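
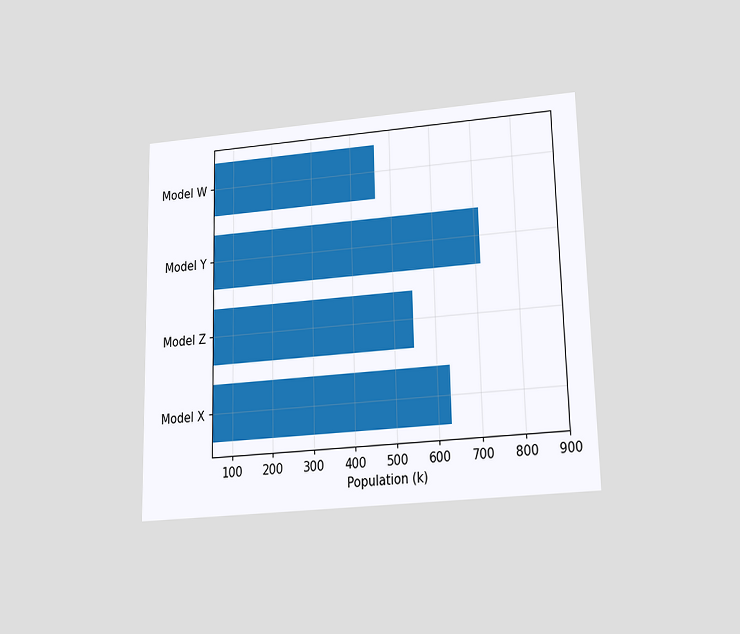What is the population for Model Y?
The chart is viewed slightly from below. Reading along the chart's x-axis, the Model Y bar reaches 714k.

714k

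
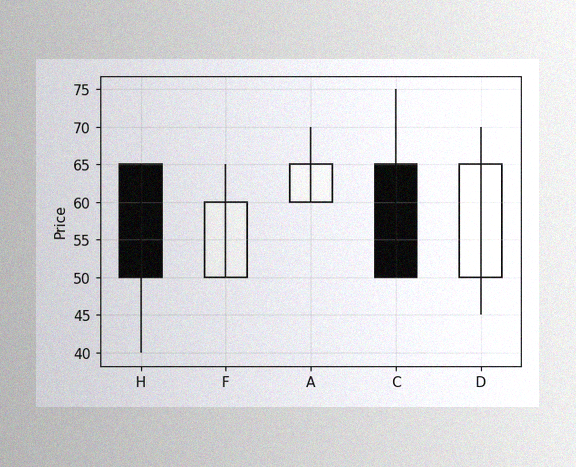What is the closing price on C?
50

The image has some photo noise and uneven lighting. The C candle closes at 50.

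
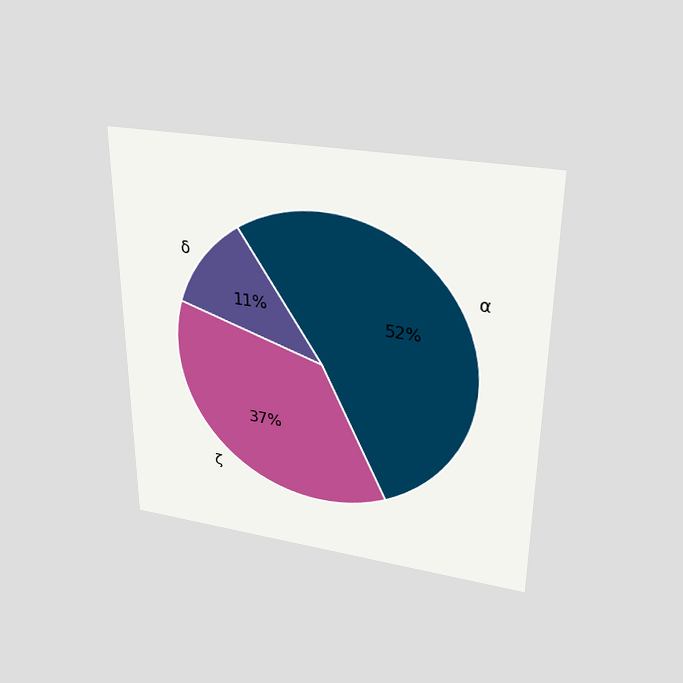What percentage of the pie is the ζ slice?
37%

The chart is viewed slightly from above. The ζ slice takes up 37% of the pie.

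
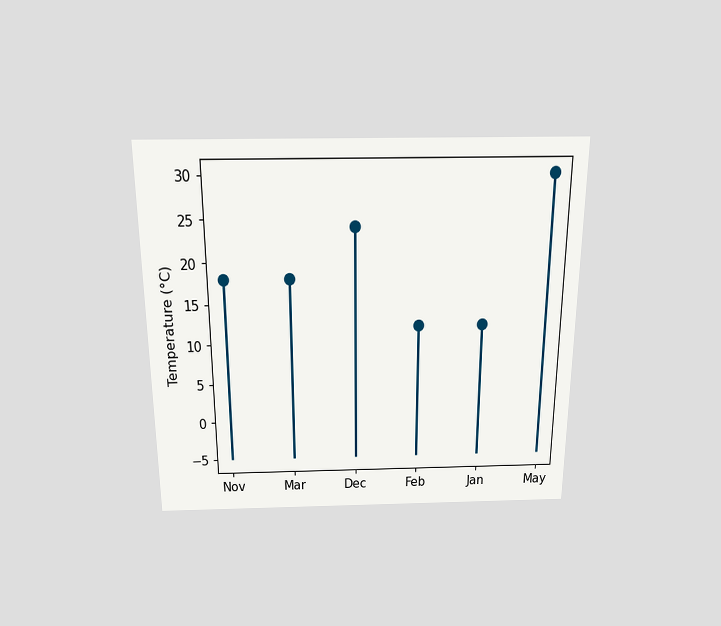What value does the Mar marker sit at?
18°C

The chart is viewed slightly from above. The Mar marker sits at 18°C.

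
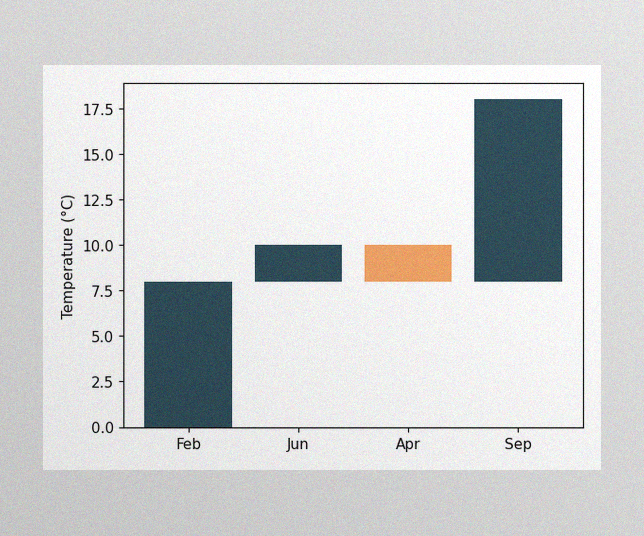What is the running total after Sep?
18°C

The image has some photo noise and uneven lighting. After Sep the running total reaches 18°C.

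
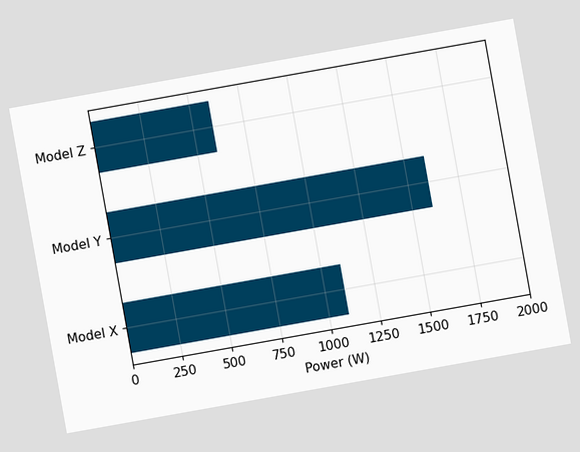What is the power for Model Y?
The chart is tilted about 10° counter-clockwise. Reading along the chart's x-axis, the Model Y bar reaches 1600W.

1600W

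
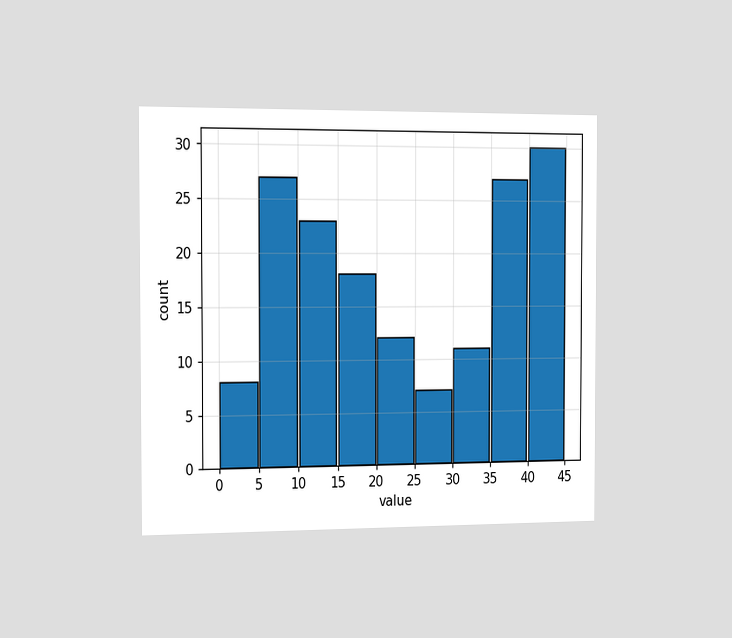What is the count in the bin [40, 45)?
The chart is viewed slightly from the left. The [40, 45) bin has height 30.

30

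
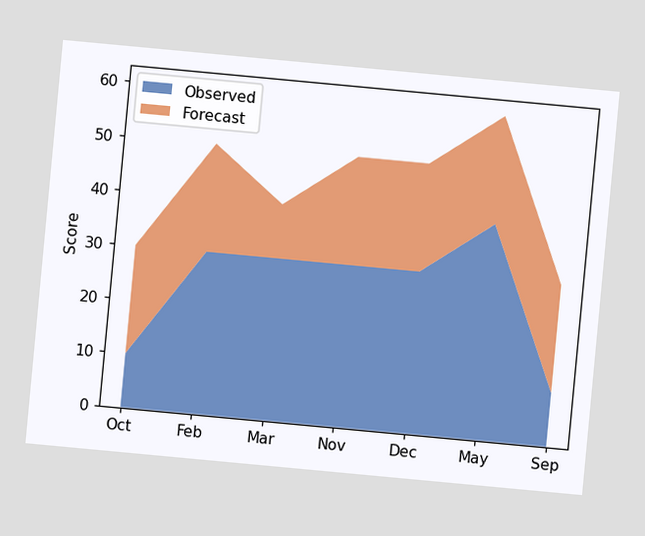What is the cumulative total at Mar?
40

The chart is tilted about 5° clockwise. The stacked total at Mar reaches 40.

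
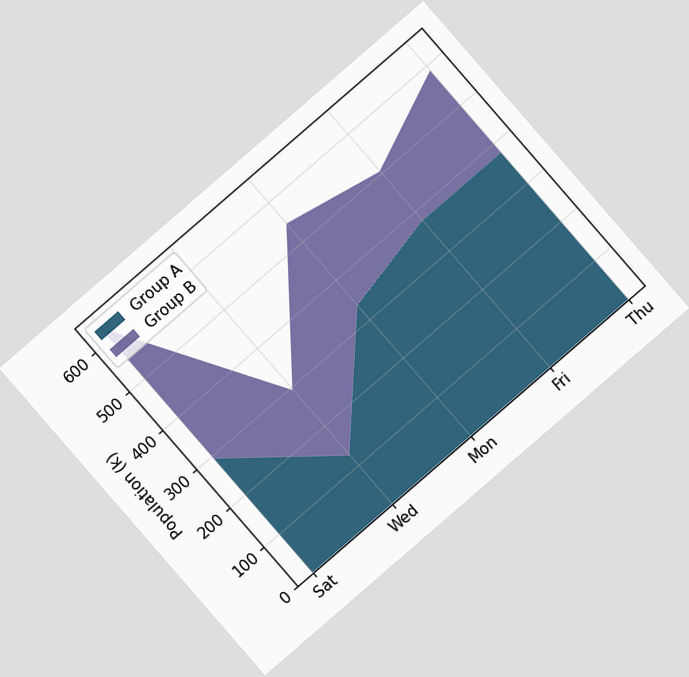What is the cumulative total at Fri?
504k

The chart is tilted about 41° counter-clockwise. The stacked total at Fri reaches 504k.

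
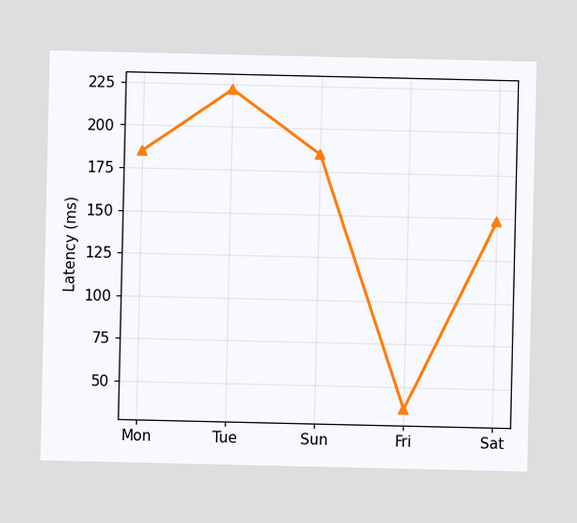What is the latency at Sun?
At Sun, the line is at 185ms.

185ms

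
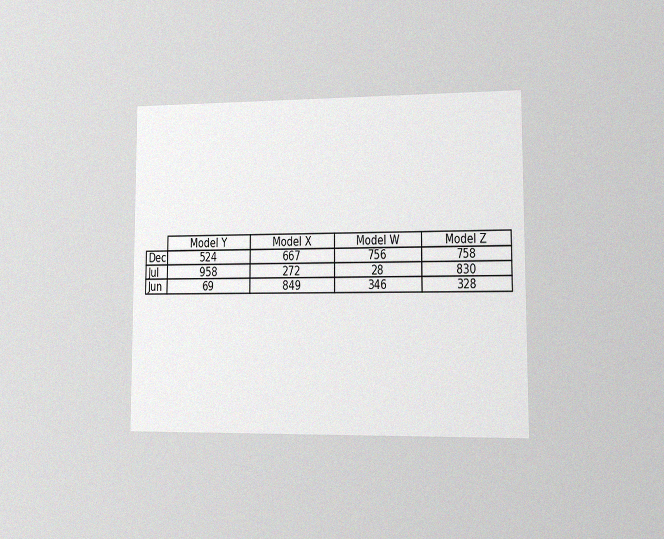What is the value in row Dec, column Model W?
The chart is viewed at a slight angle, with some photo noise. The (Dec, Model W) cell reads 756.

756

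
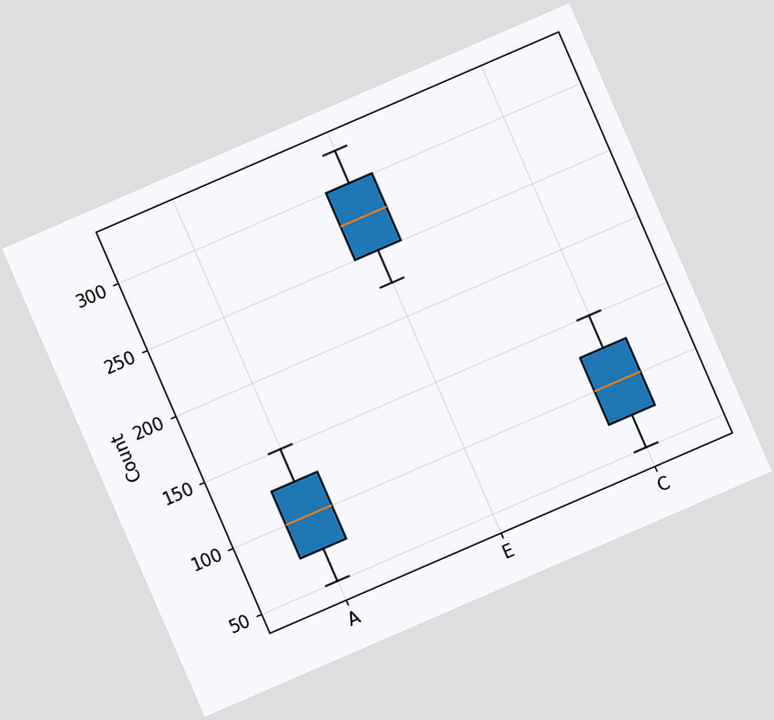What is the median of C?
The chart is tilted about 23° counter-clockwise. The median line in the C box sits at 100.

100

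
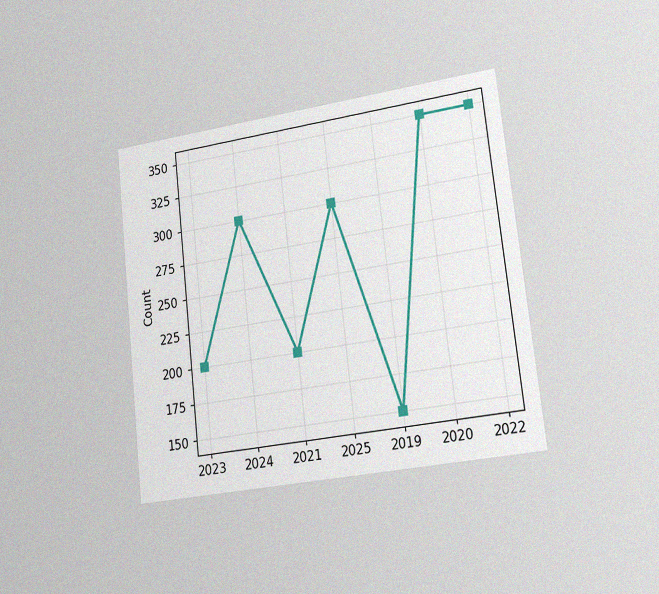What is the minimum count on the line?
The chart is tilted about 6° counter-clockwise and viewed slightly from the right, with some photo noise. The lowest point is at 2019, and reading across to the y-axis gives 150.

150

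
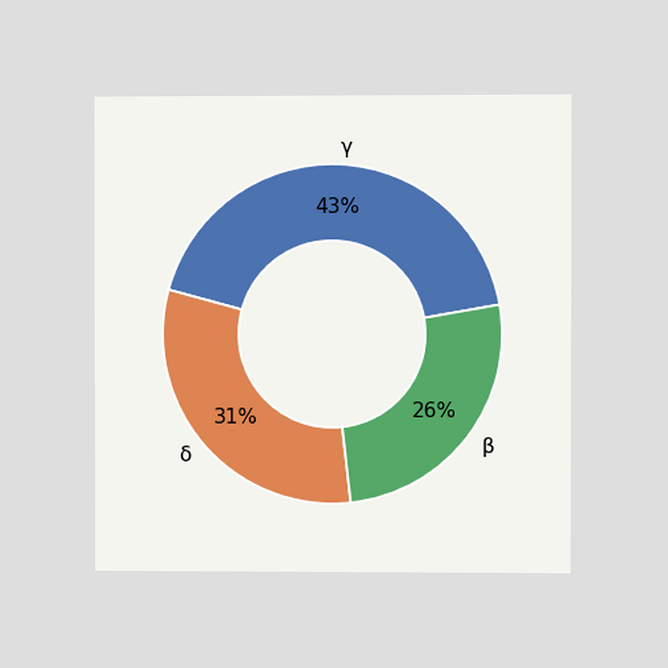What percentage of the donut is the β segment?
26%

The chart is viewed at a slight angle. The β segment takes up 26% of the ring.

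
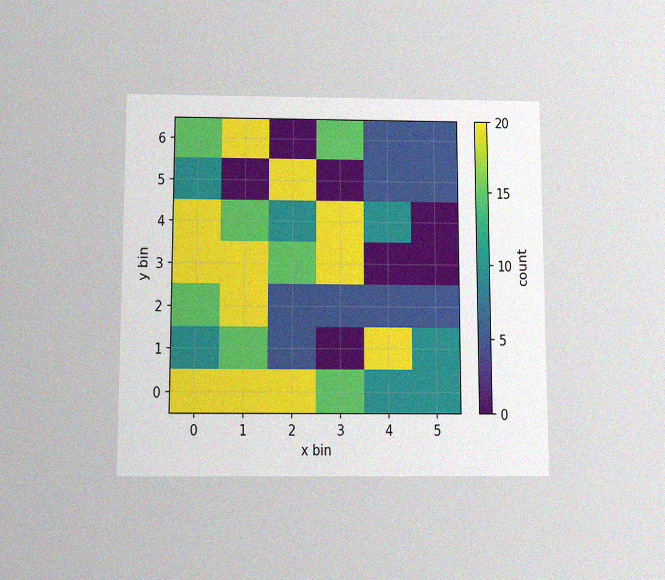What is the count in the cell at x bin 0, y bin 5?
10

The chart is viewed slightly from below, with some photo noise. Matching the cell (0, 5) against the colorbar gives 10.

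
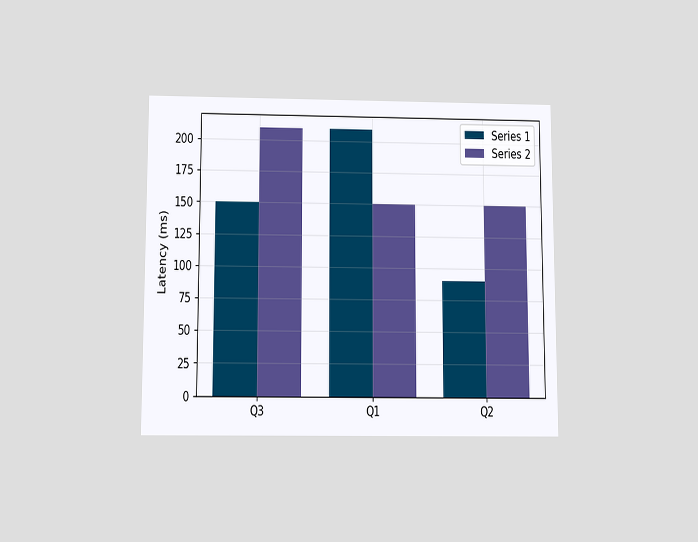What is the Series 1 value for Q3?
150ms

The chart is viewed slightly from below. The Series 1 bar at Q3 reaches 150ms on the y-axis.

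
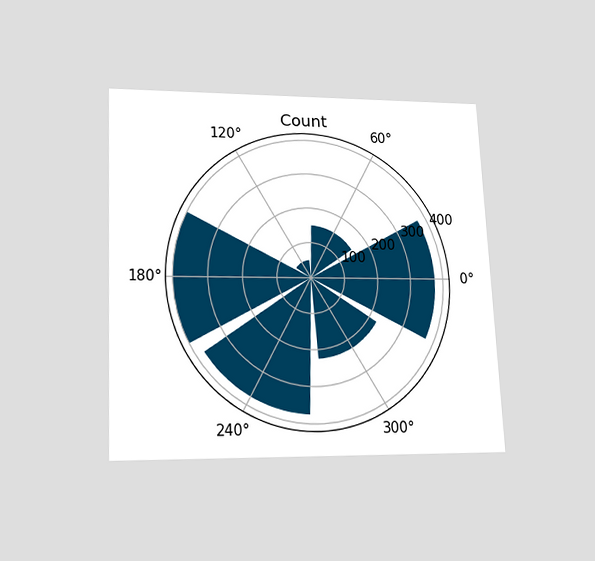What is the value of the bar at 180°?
400

The chart is tilted about 3° counter-clockwise and viewed slightly from below. The bar at 180° reaches 400 on the radial axis.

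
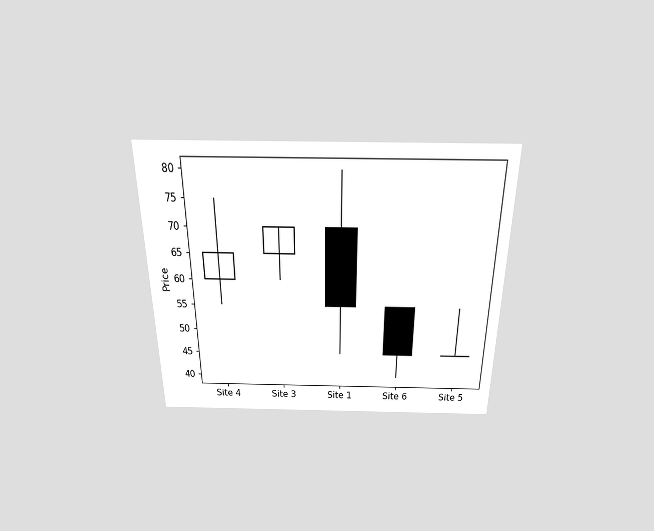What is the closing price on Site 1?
55

The chart is viewed slightly from above. The Site 1 candle closes at 55.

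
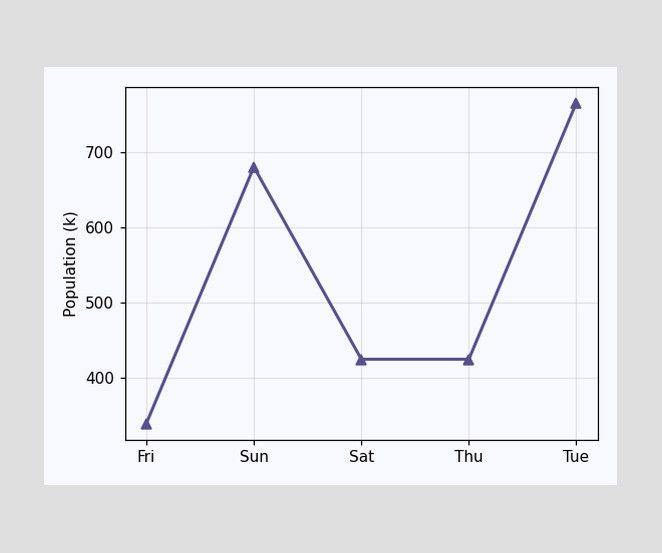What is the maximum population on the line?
765k

The highest point is at Tue, and reading across to the y-axis gives 765k.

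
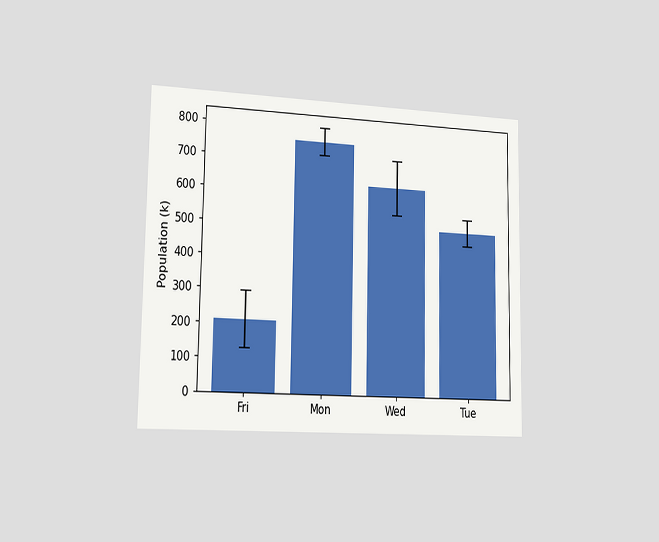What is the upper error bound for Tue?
546k

The chart is viewed slightly from the left. The Tue bar's upper whisker reaches 546k.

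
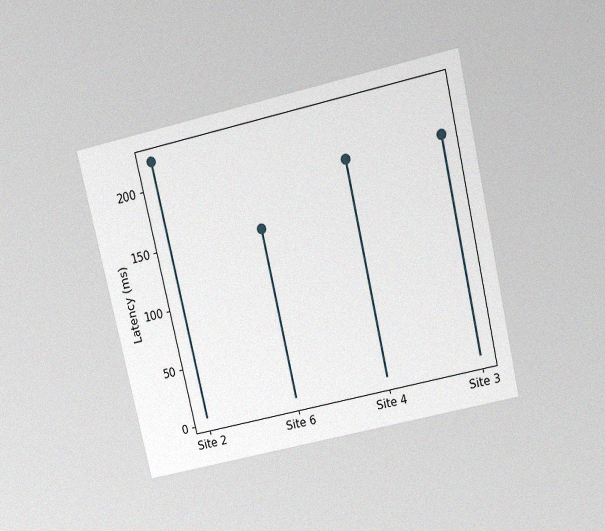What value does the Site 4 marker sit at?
The chart is tilted about 13° counter-clockwise and viewed slightly from above, with some photo noise. The Site 4 marker sits at 185ms.

185ms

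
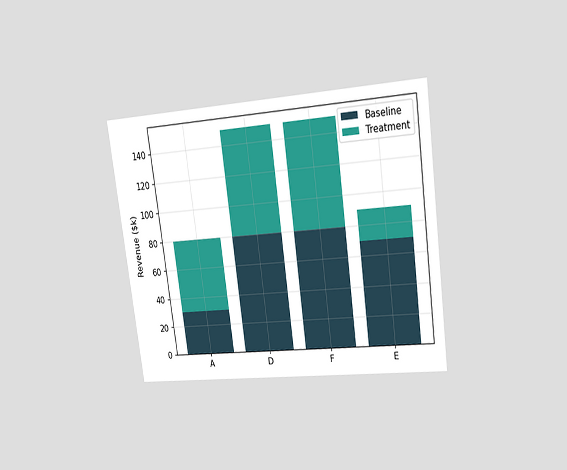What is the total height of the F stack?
The chart is tilted about 8° counter-clockwise and viewed at a slight angle. The F stack's top reaches $150k on the y-axis.

$150k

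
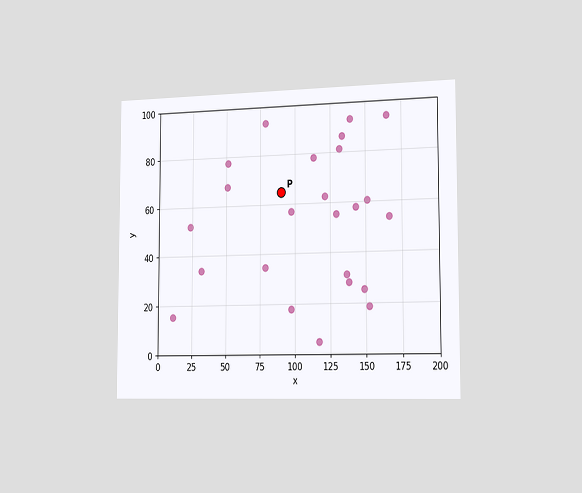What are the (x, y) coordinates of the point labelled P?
The chart is viewed slightly from the right. Following the gridlines from P to each axis, P sits at (90, 65).

(90, 65)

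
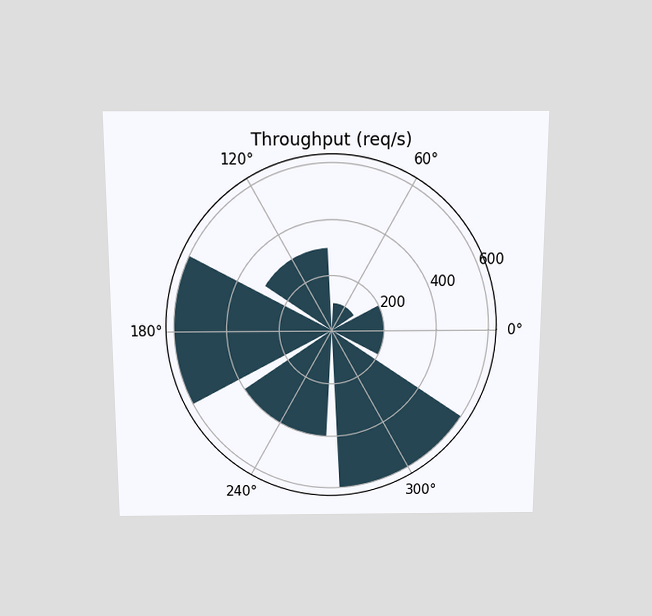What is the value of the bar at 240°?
The chart is viewed slightly from above. The bar at 240° reaches 400req/s on the radial axis.

400req/s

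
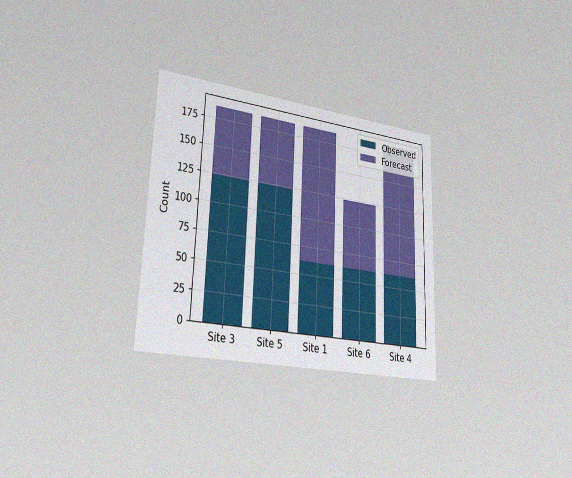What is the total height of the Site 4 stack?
186

The chart is tilted about 2° clockwise and viewed slightly from the left, with some photo noise. The Site 4 stack's top reaches 186 on the y-axis.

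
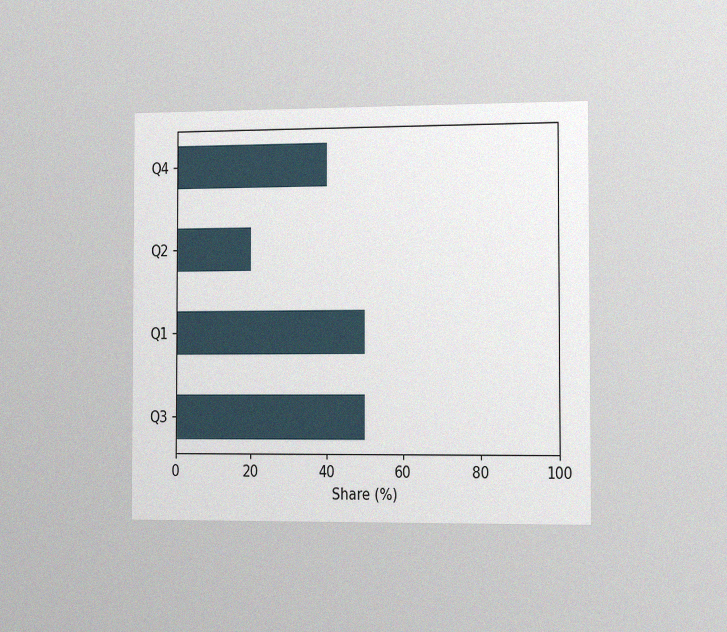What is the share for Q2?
The chart is viewed slightly from the right, with some photo noise. Reading along the chart's x-axis, the Q2 bar reaches 20%.

20%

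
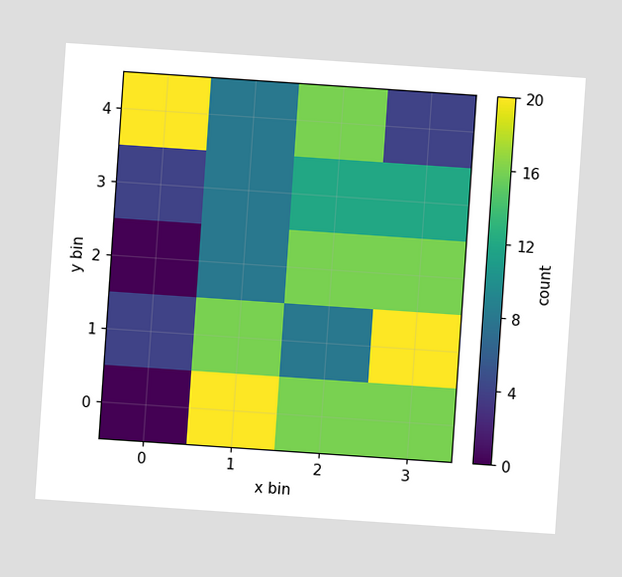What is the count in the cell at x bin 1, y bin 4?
The chart is tilted about 4° clockwise. Matching the cell (1, 4) against the colorbar gives 8.

8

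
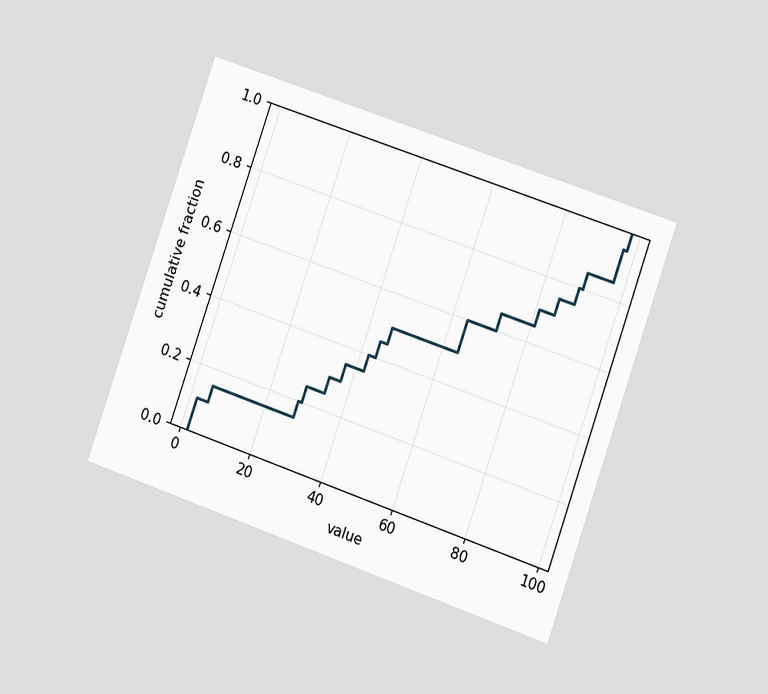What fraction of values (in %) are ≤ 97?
The chart is tilted about 19° clockwise and viewed slightly from the right. At x=97 the ECDF step is at 95%.

95%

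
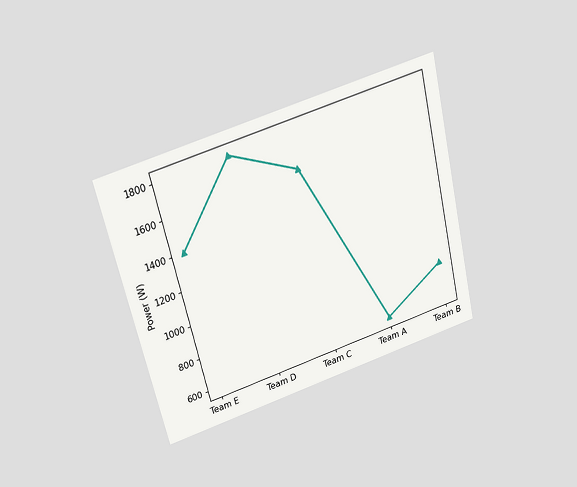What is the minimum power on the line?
The chart is tilted about 14° counter-clockwise and viewed slightly from above. The lowest point is at Team A, and reading across to the y-axis gives 600W.

600W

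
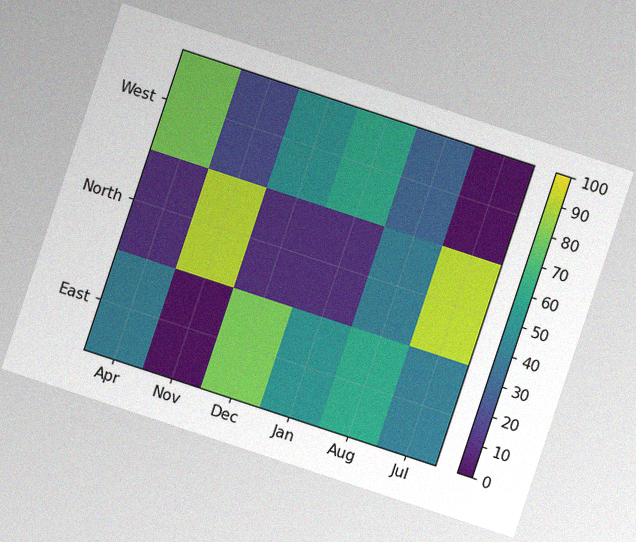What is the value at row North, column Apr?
10

The chart is tilted about 18° clockwise, with some photo noise. Matching cell (North, Apr) against the colorbar gives 10.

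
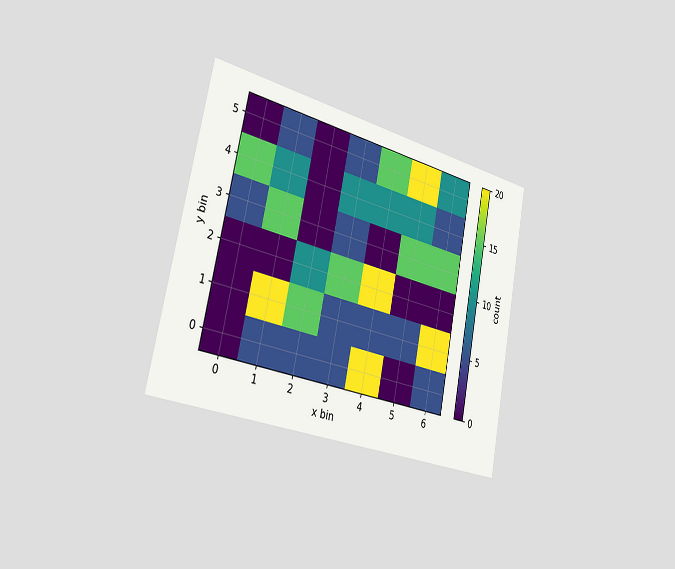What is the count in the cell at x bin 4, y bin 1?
5

The chart is tilted about 11° clockwise and viewed slightly from the left. Matching the cell (4, 1) against the colorbar gives 5.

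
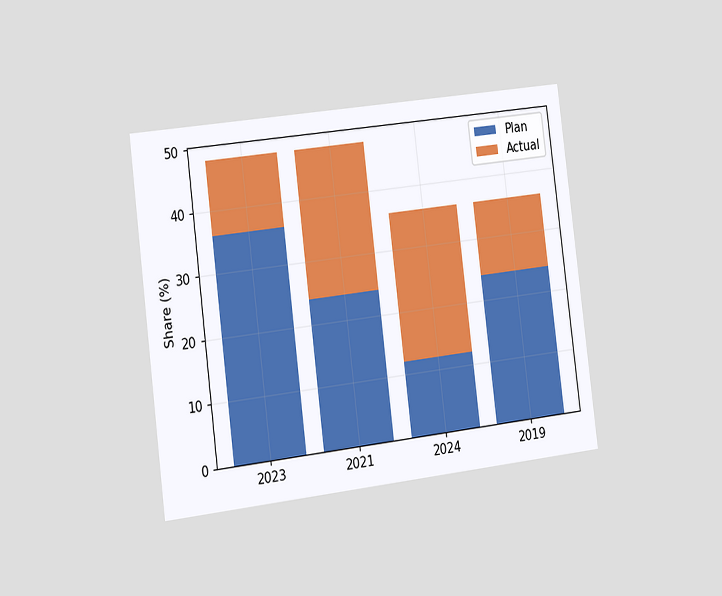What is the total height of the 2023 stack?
48%

The chart is tilted about 7° counter-clockwise and viewed slightly from the left. The 2023 stack's top reaches 48% on the y-axis.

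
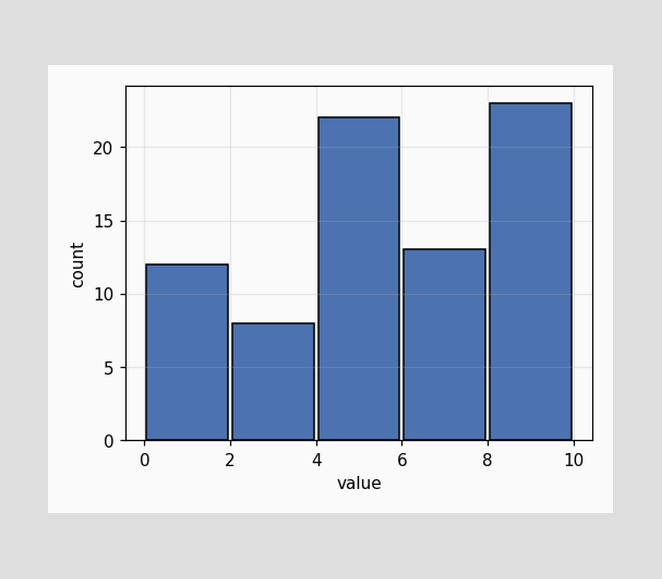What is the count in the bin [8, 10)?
The [8, 10) bin has height 23.

23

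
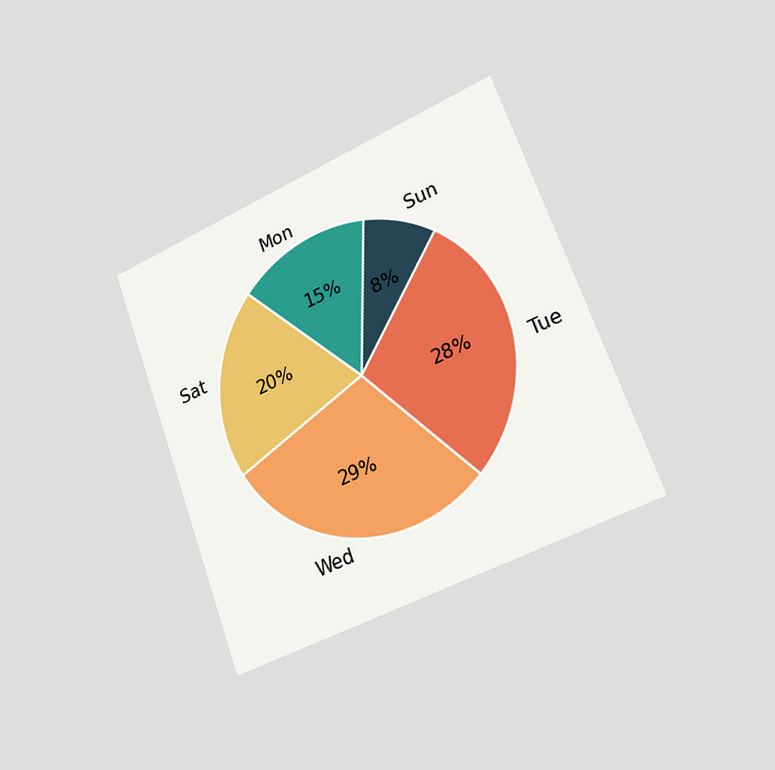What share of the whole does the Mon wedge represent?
The chart is tilted about 20° counter-clockwise and viewed slightly from the right. The Mon slice takes up 15% of the pie.

15%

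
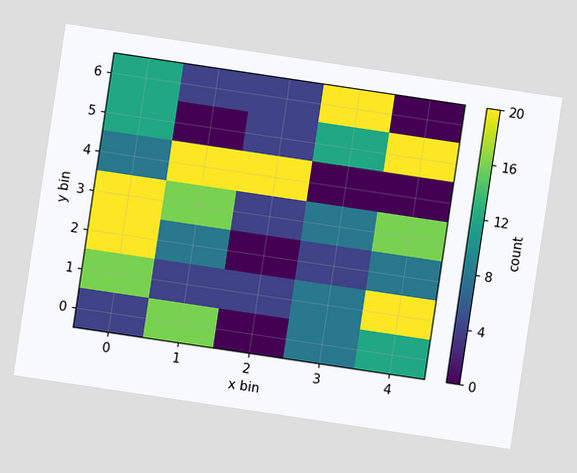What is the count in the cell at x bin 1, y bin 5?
0

The chart is tilted about 8° clockwise. Matching the cell (1, 5) against the colorbar gives 0.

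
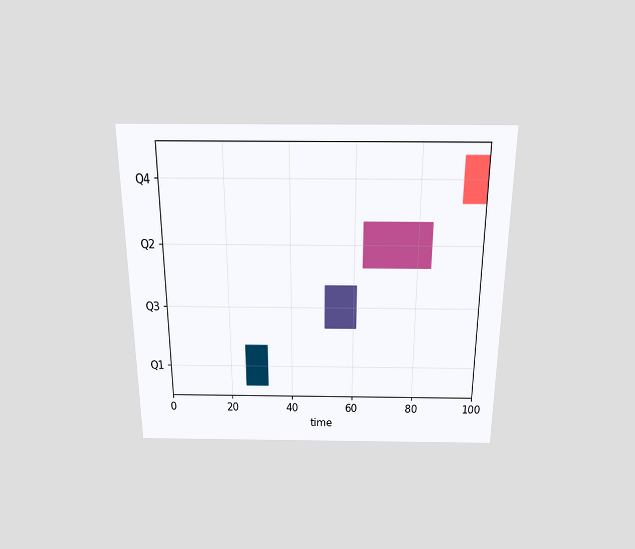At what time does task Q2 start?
The chart is viewed slightly from above. The Q2 bar begins at t=63.

63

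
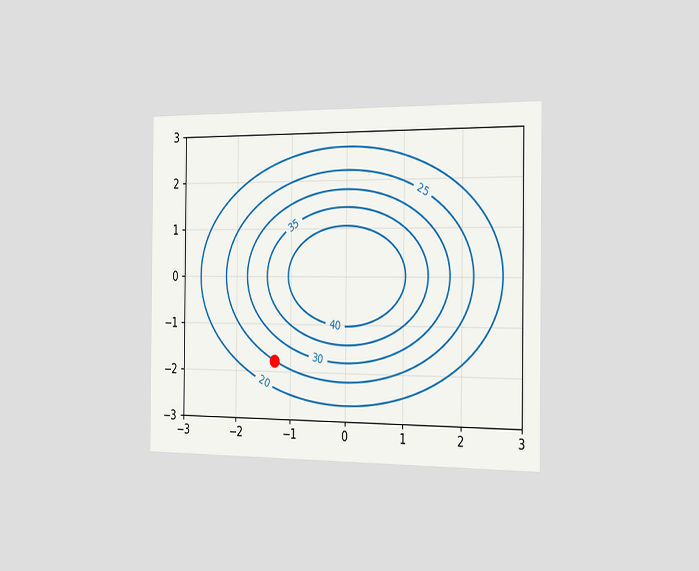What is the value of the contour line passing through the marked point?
The chart is viewed slightly from the right. The marked point sits on the contour labelled 25.

25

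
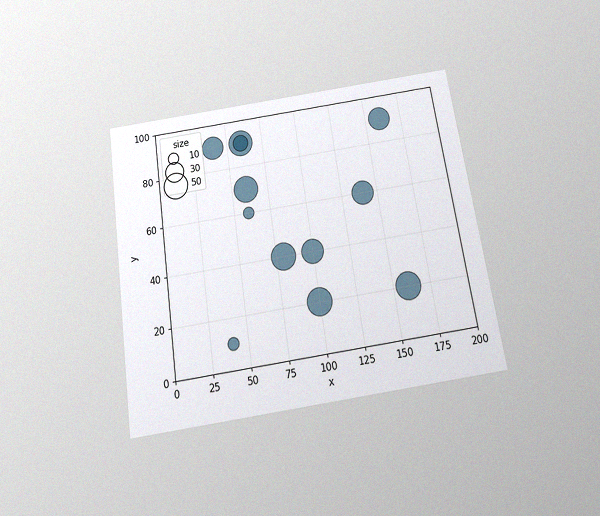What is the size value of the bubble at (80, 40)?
50

The chart is tilted about 9° counter-clockwise and viewed slightly from below, with some photo noise. Matching the bubble at (80, 40) against the size legend gives 50.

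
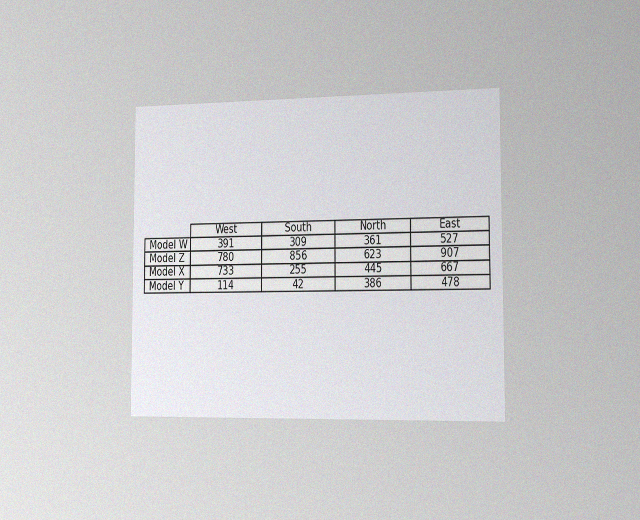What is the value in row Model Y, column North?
386

The chart is viewed slightly from the right, with some photo noise. The (Model Y, North) cell reads 386.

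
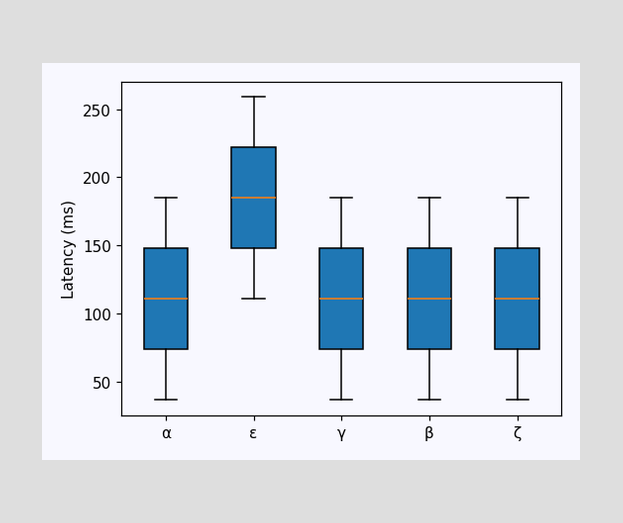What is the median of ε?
The median line in the ε box sits at 185ms.

185ms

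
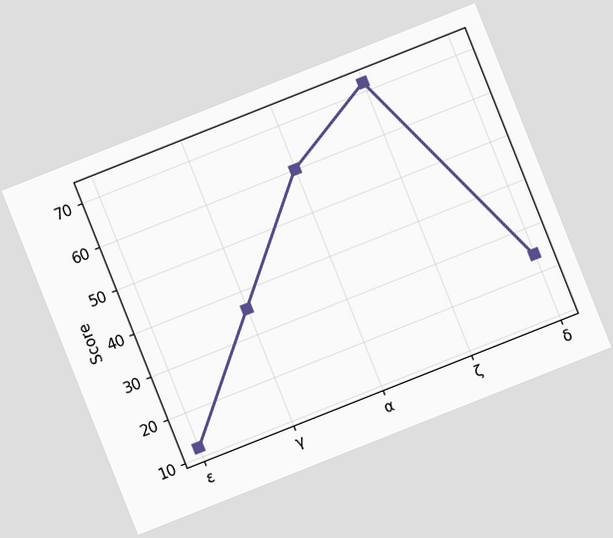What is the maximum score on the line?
72

The chart is tilted about 22° counter-clockwise. The highest point is at ζ, and reading across to the y-axis gives 72.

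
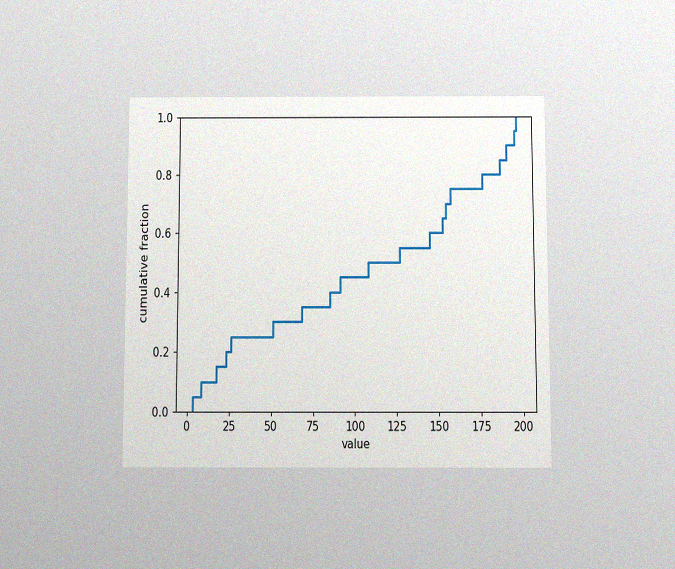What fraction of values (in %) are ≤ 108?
The chart is viewed slightly from below, with some photo noise. At x=108 the ECDF step is at 50%.

50%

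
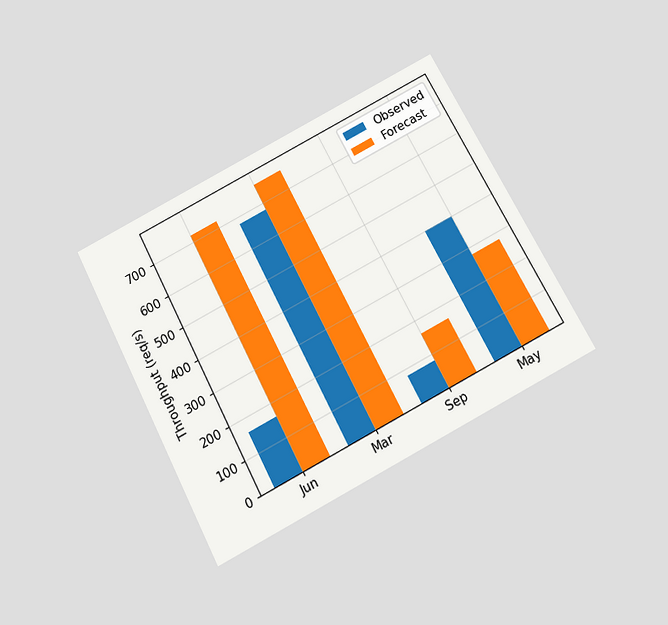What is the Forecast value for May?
The chart is tilted about 28° counter-clockwise and viewed slightly from below. The Forecast bar at May reaches 280req/s on the y-axis.

280req/s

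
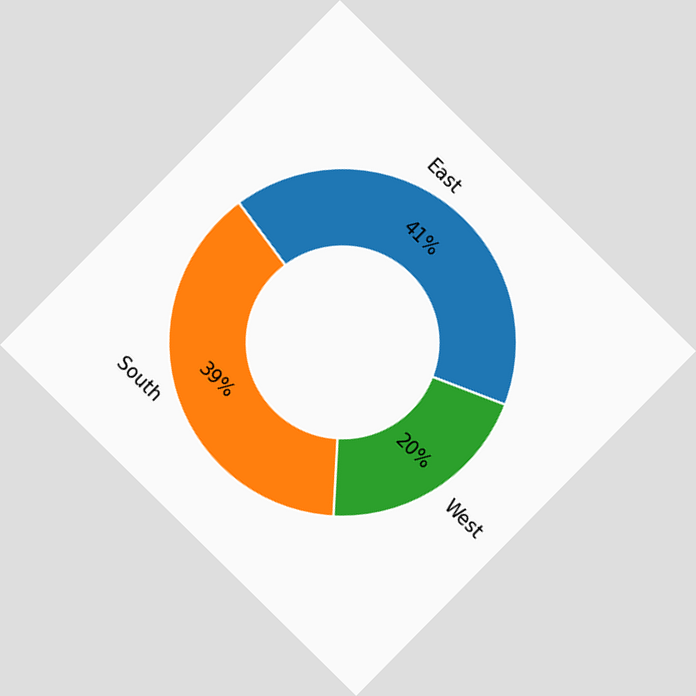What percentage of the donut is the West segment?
20%

The chart is tilted about 45° clockwise. The West segment takes up 20% of the ring.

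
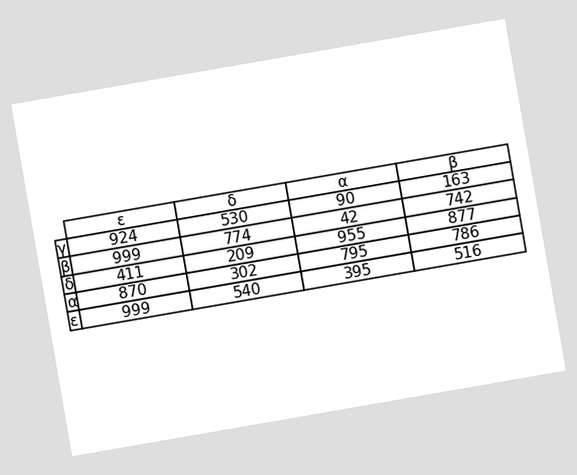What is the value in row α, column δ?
302

The chart is tilted about 10° counter-clockwise. The (α, δ) cell reads 302.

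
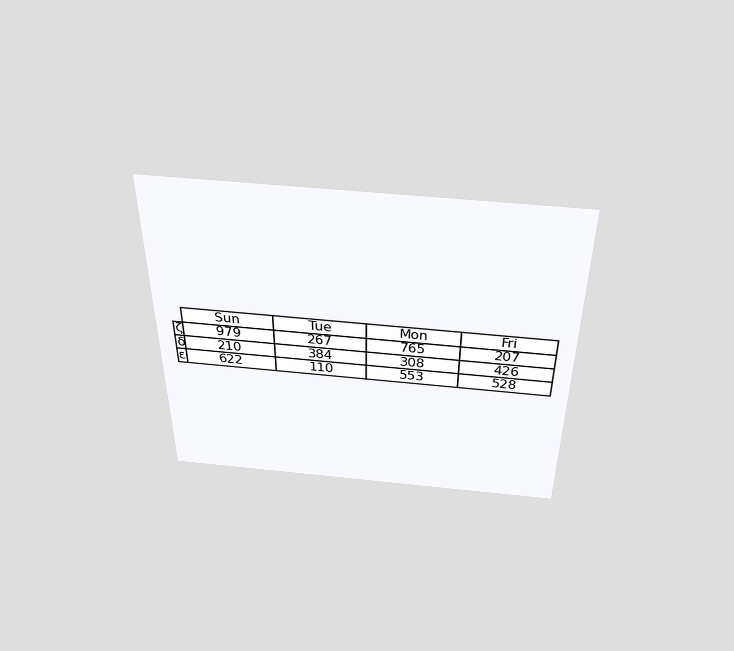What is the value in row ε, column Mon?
553

The chart is viewed slightly from above. The (ε, Mon) cell reads 553.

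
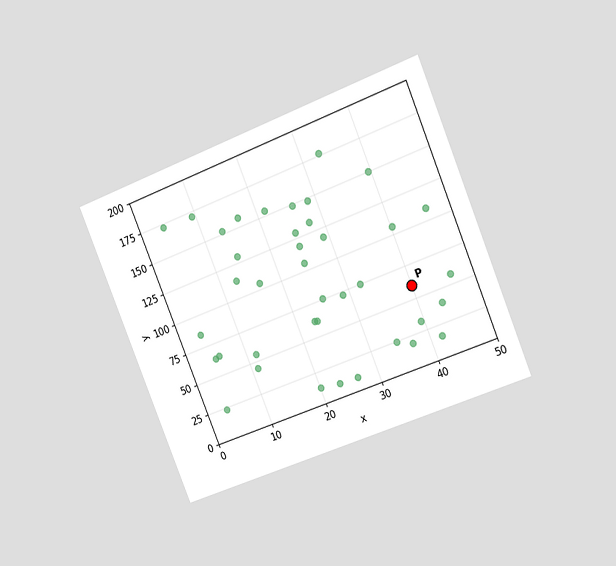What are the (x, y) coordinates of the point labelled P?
(40, 60)

The chart is tilted about 22° counter-clockwise and viewed slightly from the right. Following the gridlines from P to each axis, P sits at (40, 60).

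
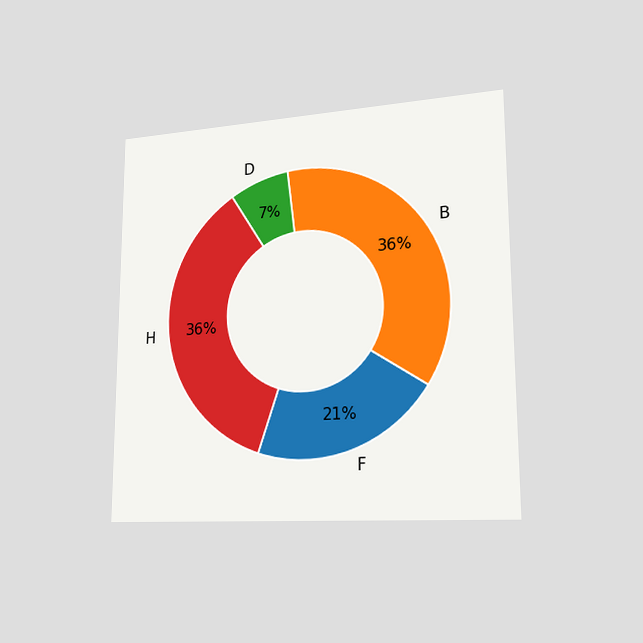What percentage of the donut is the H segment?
The chart is viewed slightly from the right. The H segment takes up 36% of the ring.

36%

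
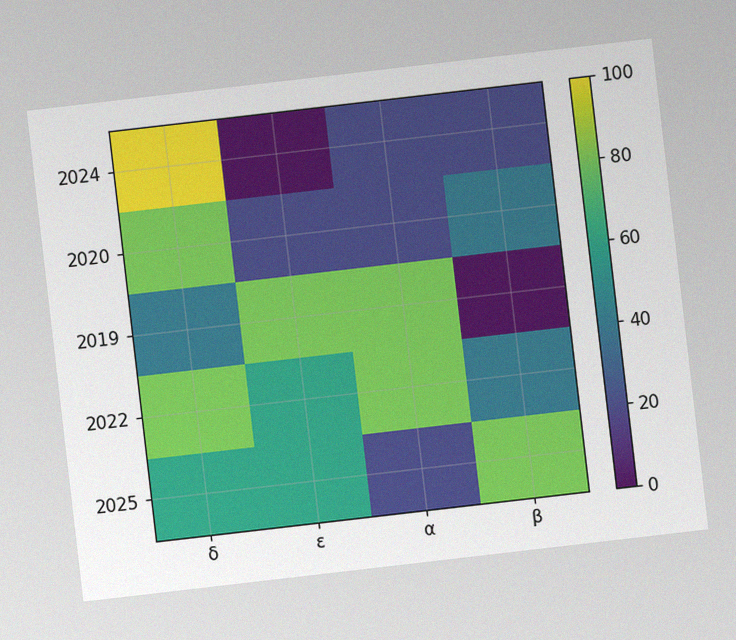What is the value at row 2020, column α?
20

The chart is tilted about 7° counter-clockwise, with some photo noise. Matching cell (2020, α) against the colorbar gives 20.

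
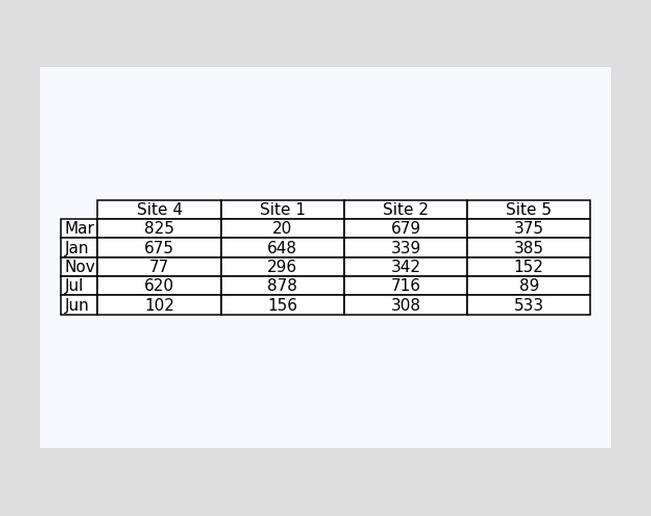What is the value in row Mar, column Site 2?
679

The (Mar, Site 2) cell reads 679.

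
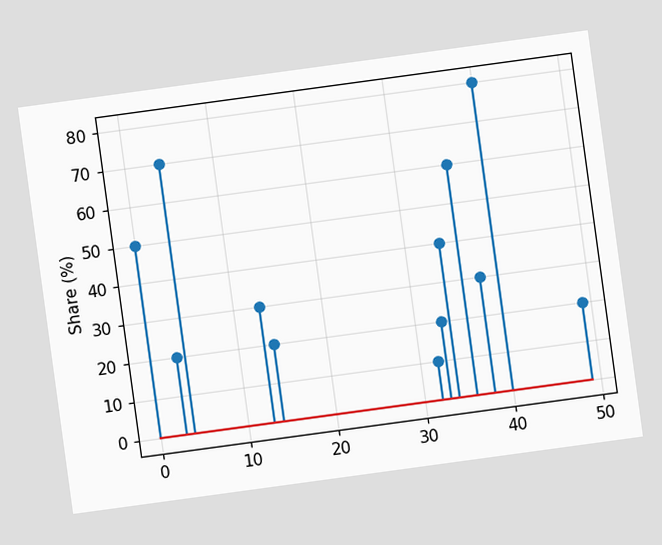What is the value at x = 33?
The chart is tilted about 8° counter-clockwise. The stem at x=33 reaches 20%.

20%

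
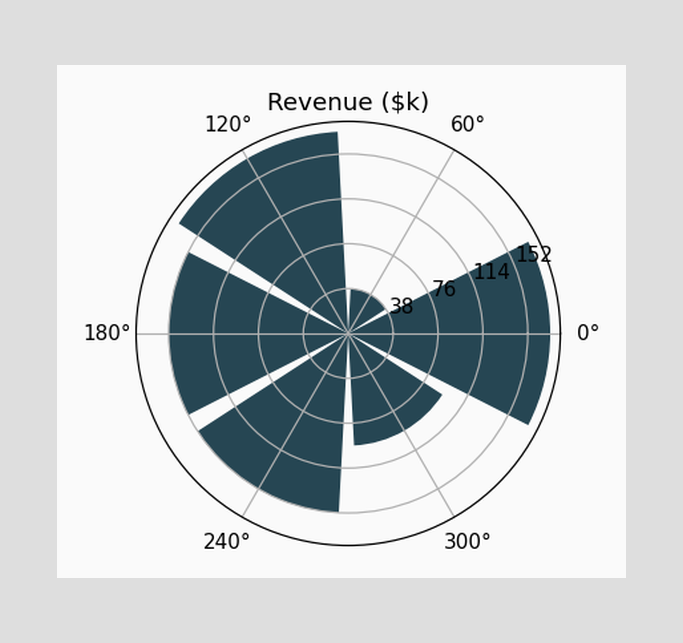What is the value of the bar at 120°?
$171k

The bar at 120° reaches $171k on the radial axis.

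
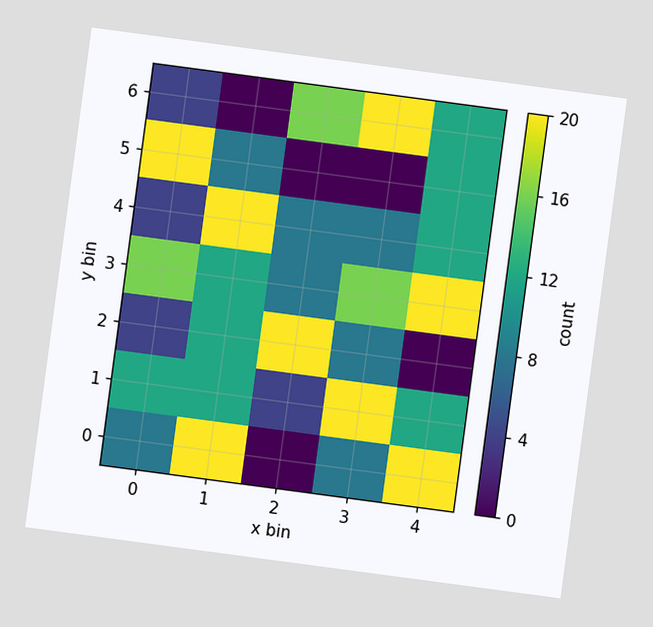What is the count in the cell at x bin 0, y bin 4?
4

The chart is tilted about 8° clockwise. Matching the cell (0, 4) against the colorbar gives 4.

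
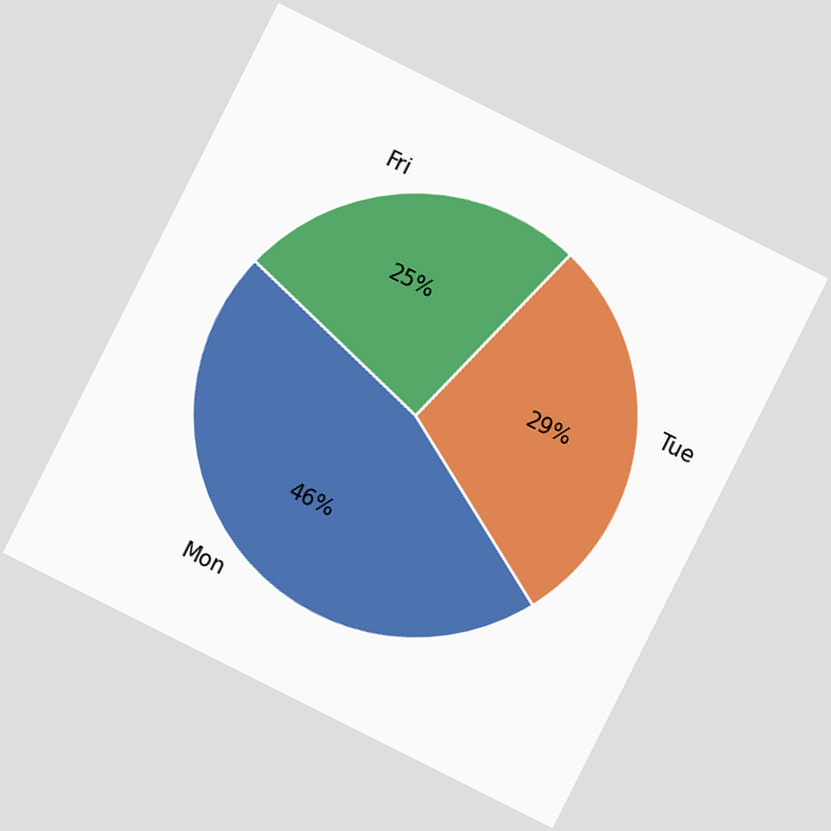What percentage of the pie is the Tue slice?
The chart is tilted about 27° clockwise. The Tue slice takes up 29% of the pie.

29%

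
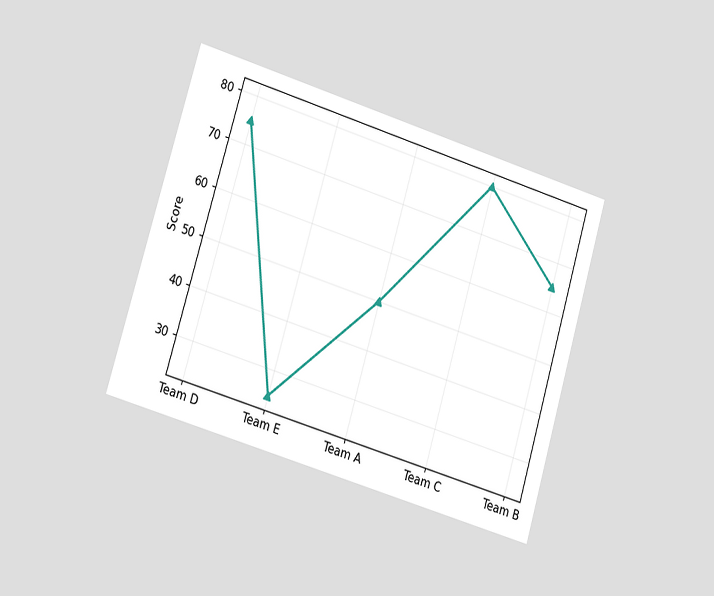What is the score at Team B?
65

The chart is tilted about 17° clockwise and viewed slightly from the left. At Team B, the line is at 65.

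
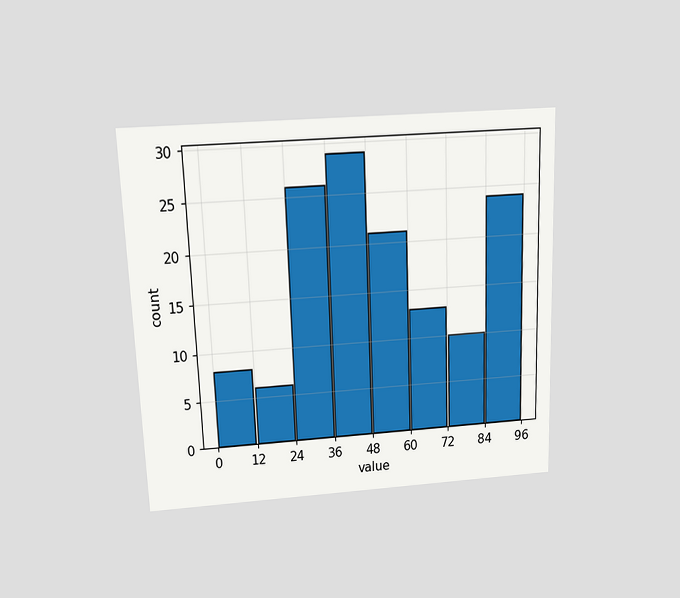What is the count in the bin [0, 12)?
8

The chart is tilted about 2° counter-clockwise and viewed slightly from above. The [0, 12) bin has height 8.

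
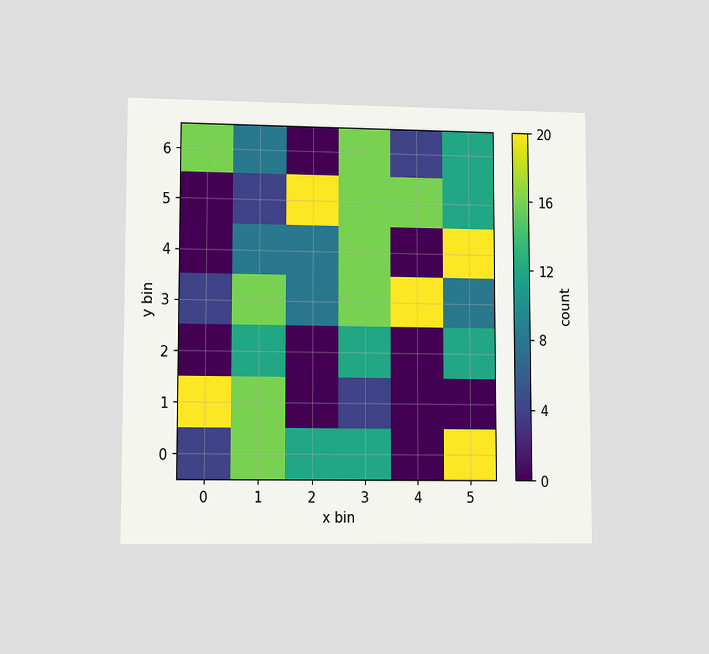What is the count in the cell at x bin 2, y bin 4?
The chart is viewed at a slight angle. Matching the cell (2, 4) against the colorbar gives 8.

8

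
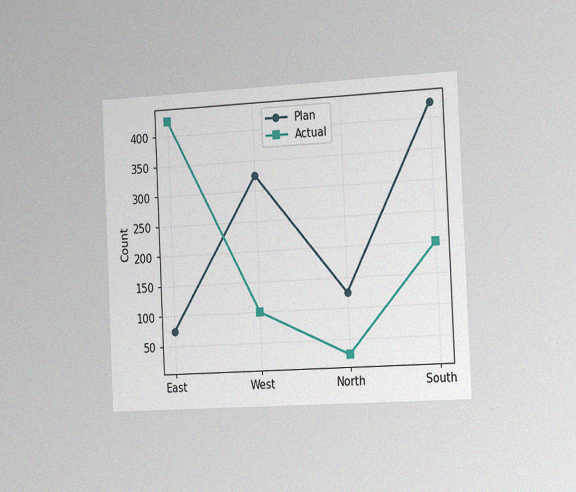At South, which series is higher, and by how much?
The chart is tilted about 3° counter-clockwise and viewed slightly from the right, with some photo noise. At South, Plan sits above the other line by 225.

Plan, by 225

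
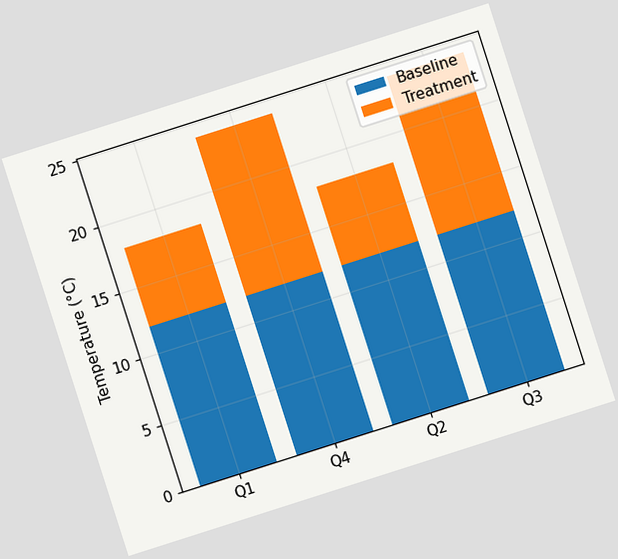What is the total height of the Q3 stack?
The chart is tilted about 18° counter-clockwise. The Q3 stack's top reaches 24°C on the y-axis.

24°C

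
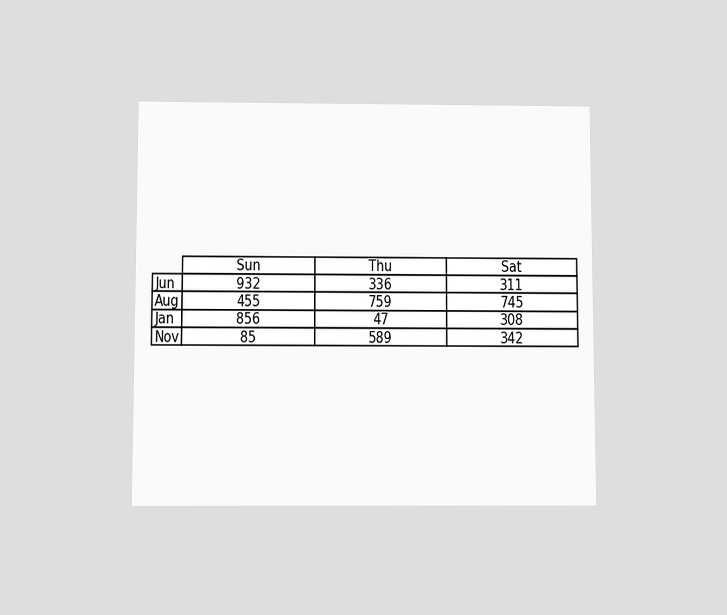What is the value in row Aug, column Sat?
The chart is viewed slightly from below. The (Aug, Sat) cell reads 745.

745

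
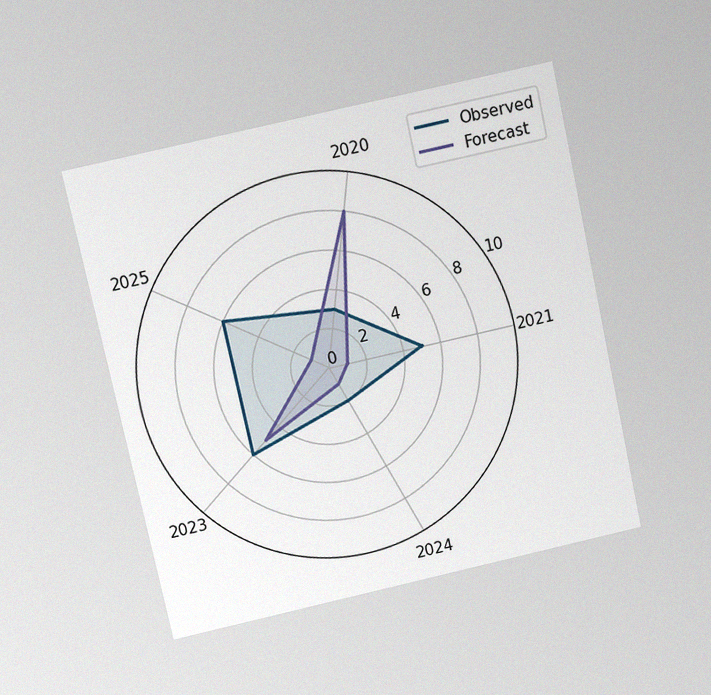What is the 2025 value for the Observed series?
The chart is tilted about 12° counter-clockwise and viewed slightly from above, with some photo noise. On the 2025 axis, Observed reaches 6.

6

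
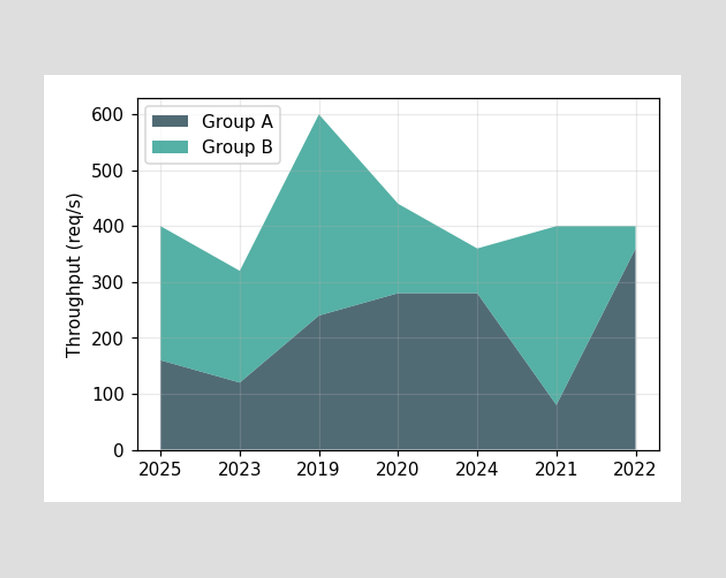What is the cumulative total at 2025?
The stacked total at 2025 reaches 400req/s.

400req/s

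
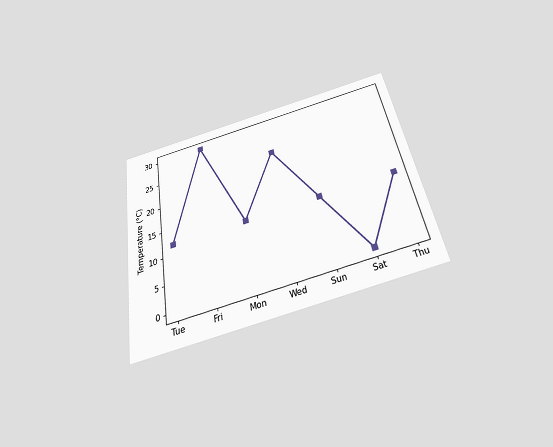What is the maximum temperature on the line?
30°C

The chart is tilted about 10° counter-clockwise and viewed slightly from below. The highest point is at Fri, and reading across to the y-axis gives 30°C.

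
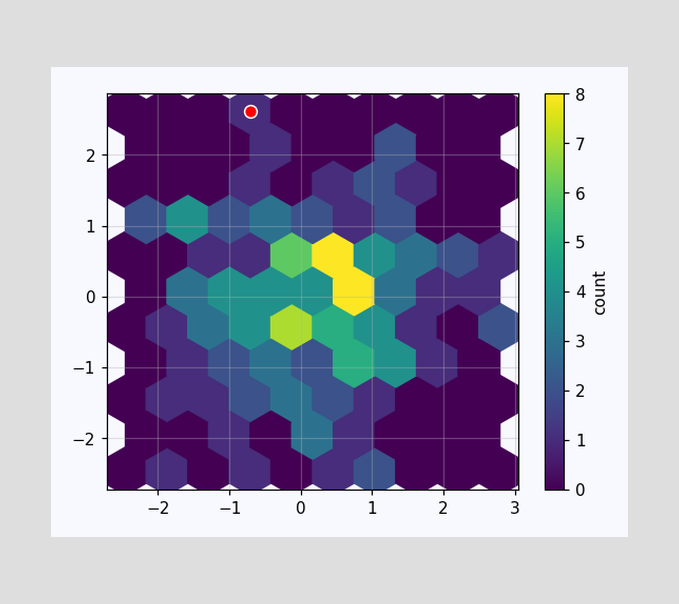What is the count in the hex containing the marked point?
1

The marked hex reads 1 on the colorbar.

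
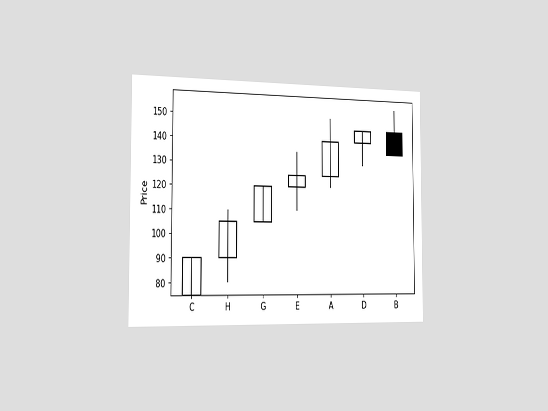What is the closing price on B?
135

The chart is viewed slightly from the left. The B candle closes at 135.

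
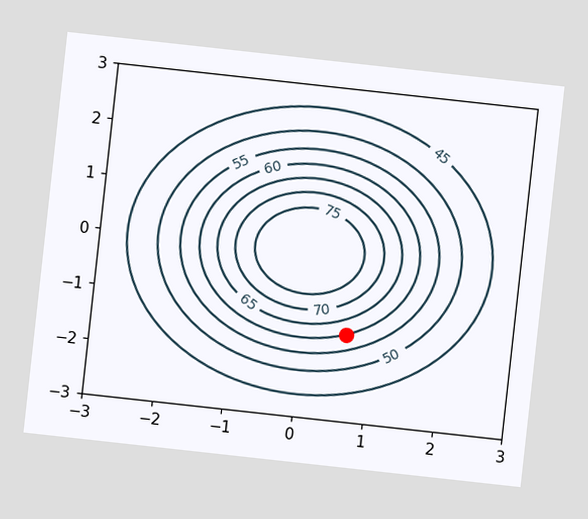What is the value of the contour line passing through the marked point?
60

The chart is tilted about 6° clockwise. The marked point sits on the contour labelled 60.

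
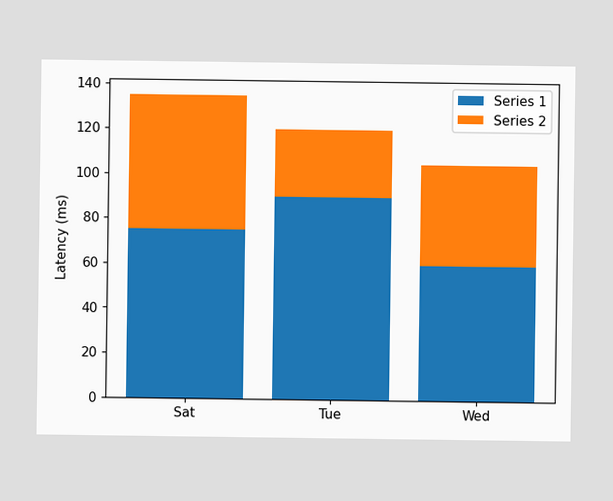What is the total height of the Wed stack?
The Wed stack's top reaches 105ms on the y-axis.

105ms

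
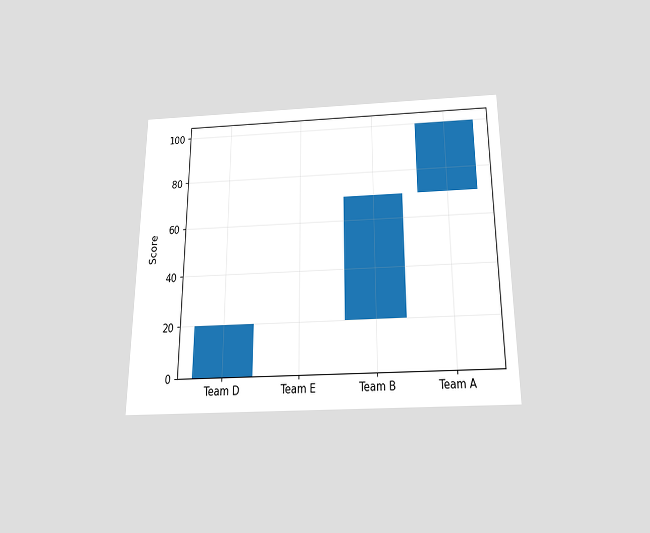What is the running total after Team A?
100

The chart is viewed slightly from below. After Team A the running total reaches 100.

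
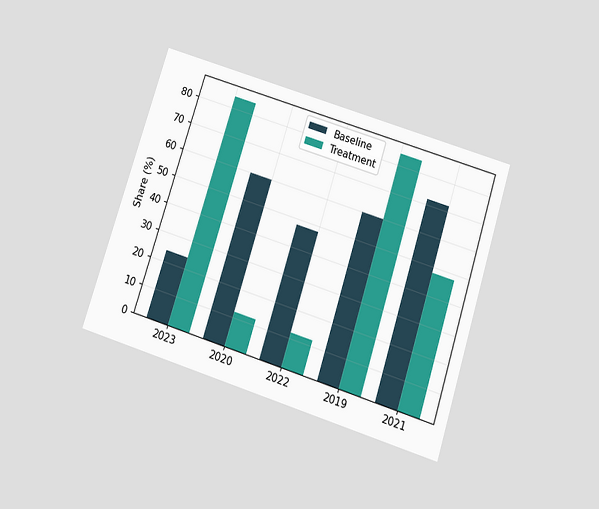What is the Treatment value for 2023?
84%

The chart is tilted about 18° clockwise and viewed slightly from below. The Treatment bar at 2023 reaches 84% on the y-axis.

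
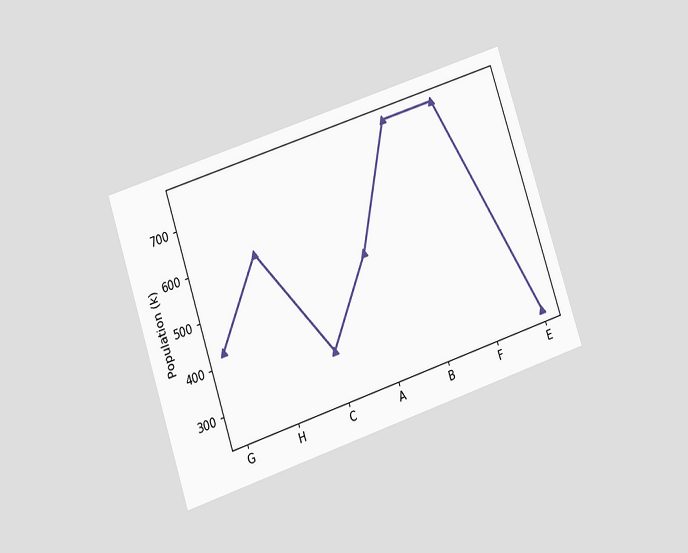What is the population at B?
The chart is tilted about 18° counter-clockwise and viewed at a slight angle. At B, the line is at 765k.

765k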